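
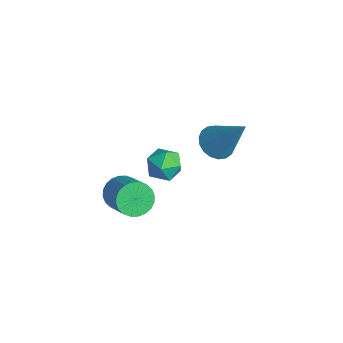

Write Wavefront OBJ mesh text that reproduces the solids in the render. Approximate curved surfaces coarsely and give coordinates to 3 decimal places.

v 0.431 -0.689 0.674
v 1.181 -0.527 0.647
v 0.659 -1.613 1.473
v 1.409 -1.451 1.446
v 0.922 -0.961 1.782
v 0.781 -0.391 1.288
v 1.059 -1.749 0.832
v 0.918 -1.179 0.338
v 1.569 -1.182 0.745
v 1.484 -0.695 1.332
v 0.356 -1.445 0.788
v 0.271 -0.958 1.375
v 1.101 -2.875 0.44
v 1.511 -2.693 -0.123
v 2.749 -2.763 0.757
v 2.339 -2.945 1.32
v 1.45 -2.441 -0.016
v 2.688 -2.511 0.863
v 1.335 -2.255 0.16
v 2.573 -2.324 1.039
v 1.185 -2.163 0.379
v 2.423 -2.232 1.258
v 1.022 -2.179 0.607
v 2.26 -2.249 1.486
v 0.871 -2.302 0.81
v 2.109 -2.372 1.689
v 0.755 -2.512 0.956
v 1.993 -2.581 1.836
v 0.692 -2.777 1.024
v 1.93 -2.846 1.904
v 0.691 -3.057 1.003
v 1.929 -3.127 1.883
v 0.752 -3.309 0.897
v 1.99 -3.379 1.776
v 0.867 -3.496 0.721
v 2.105 -3.565 1.6
v 1.017 -3.588 0.502
v 2.255 -3.657 1.381
v 1.18 -3.571 0.274
v 2.418 -3.641 1.153
v 1.331 -3.448 0.071
v 2.569 -3.518 0.95
v 1.447 -3.239 -0.076
v 2.685 -3.308 0.804
v 1.51 -2.974 -0.144
v 2.748 -3.043 0.736
v -0.107 1.685 0.044
v 0.408 2.049 -0.397
v 1.007 2.255 1.816
v 0.178 2.294 -0.331
v -0.109 2.418 -0.191
v -0.396 2.397 -0.004
v -0.625 2.234 0.192
v -0.752 1.963 0.359
v -0.751 1.637 0.464
v -0.622 1.32 0.485
v -0.391 1.075 0.419
v -0.105 0.951 0.278
v 0.182 0.972 0.091
v 0.411 1.135 -0.105
v 0.538 1.406 -0.272
v 0.537 1.732 -0.376
f 1 12 6
f 1 6 2
f 1 2 8
f 1 8 11
f 1 11 12
f 2 6 10
f 6 12 5
f 12 11 3
f 11 8 7
f 8 2 9
f 4 10 5
f 4 5 3
f 4 3 7
f 4 7 9
f 4 9 10
f 5 10 6
f 3 5 12
f 7 3 11
f 9 7 8
f 10 9 2
f 14 13 17
f 14 17 15
f 15 17 18
f 15 18 16
f 17 13 19
f 17 19 18
f 18 19 20
f 18 20 16
f 19 13 21
f 19 21 20
f 20 21 22
f 20 22 16
f 21 13 23
f 21 23 22
f 22 23 24
f 22 24 16
f 23 13 25
f 23 25 24
f 24 25 26
f 24 26 16
f 25 13 27
f 25 27 26
f 26 27 28
f 26 28 16
f 27 13 29
f 27 29 28
f 28 29 30
f 28 30 16
f 29 13 31
f 29 31 30
f 30 31 32
f 30 32 16
f 31 13 33
f 31 33 32
f 32 33 34
f 32 34 16
f 33 13 35
f 33 35 34
f 34 35 36
f 34 36 16
f 35 13 37
f 35 37 36
f 36 37 38
f 36 38 16
f 37 13 39
f 37 39 38
f 38 39 40
f 38 40 16
f 39 13 41
f 39 41 40
f 40 41 42
f 40 42 16
f 41 13 43
f 41 43 42
f 42 43 44
f 42 44 16
f 43 13 45
f 43 45 44
f 44 45 46
f 44 46 16
f 45 13 14
f 45 14 46
f 46 14 15
f 46 15 16
f 48 47 50
f 48 50 49
f 50 47 51
f 50 51 49
f 51 47 52
f 51 52 49
f 52 47 53
f 52 53 49
f 53 47 54
f 53 54 49
f 54 47 55
f 54 55 49
f 55 47 56
f 55 56 49
f 56 47 57
f 56 57 49
f 57 47 58
f 57 58 49
f 58 47 59
f 58 59 49
f 59 47 60
f 59 60 49
f 60 47 61
f 60 61 49
f 61 47 62
f 61 62 49
f 62 47 48
f 62 48 49



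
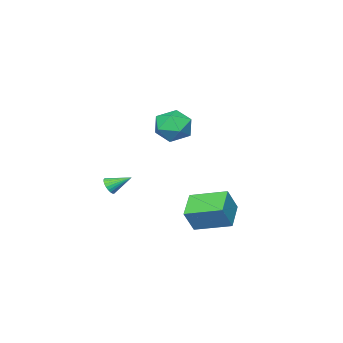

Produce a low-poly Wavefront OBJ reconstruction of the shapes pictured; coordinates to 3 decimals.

v 1.574 -0.478 2.285
v 2.149 -0.767 3.233
v -0.029 -0.713 3.187
v 0.546 -1.002 4.135
v 0.581 0.077 3.75
v 1.572 0.222 3.193
v 0.548 -1.702 3.227
v 1.539 -1.557 2.67
v 1.515 -1.524 3.815
v 1.536 -0.424 4.139
v 0.584 -1.056 2.281
v 0.605 0.044 2.605
v 1.949 1.962 -1.775
v 2.656 1.932 -0.498
v 1.084 3.746 -1.254
v 1.791 3.715 0.024
v 3.229 2.785 -2.464
v 3.936 2.754 -1.186
v 2.364 4.568 -1.942
v 3.071 4.538 -0.665
v 2.968 -3.51 -1.277
v 3.456 -3.252 -1.134
v 2.272 -2.57 -0.603
v 3.407 -3.15 -1.325
v 3.292 -3.103 -1.51
v 3.128 -3.118 -1.659
v 2.939 -3.193 -1.75
v 2.754 -3.316 -1.768
v 2.603 -3.468 -1.712
v 2.506 -3.627 -1.59
v 2.48 -3.768 -1.42
v 2.529 -3.87 -1.228
v 2.644 -3.917 -1.044
v 2.808 -3.902 -0.895
v 2.997 -3.827 -0.804
v 3.181 -3.704 -0.785
v 3.333 -3.552 -0.841
v 3.43 -3.393 -0.964
f 1 12 6
f 1 6 2
f 1 2 8
f 1 8 11
f 1 11 12
f 2 6 10
f 6 12 5
f 12 11 3
f 11 8 7
f 8 2 9
f 4 10 5
f 4 5 3
f 4 3 7
f 4 7 9
f 4 9 10
f 5 10 6
f 3 5 12
f 7 3 11
f 9 7 8
f 10 9 2
f 14 16 13
f 17 14 13
f 13 16 15
f 15 17 13
f 14 20 16
f 18 14 17
f 18 20 14
f 16 20 15
f 19 17 15
f 15 20 19
f 19 18 17
f 20 18 19
f 22 21 24
f 22 24 23
f 24 21 25
f 24 25 23
f 25 21 26
f 25 26 23
f 26 21 27
f 26 27 23
f 27 21 28
f 27 28 23
f 28 21 29
f 28 29 23
f 29 21 30
f 29 30 23
f 30 21 31
f 30 31 23
f 31 21 32
f 31 32 23
f 32 21 33
f 32 33 23
f 33 21 34
f 33 34 23
f 34 21 35
f 34 35 23
f 35 21 36
f 35 36 23
f 36 21 37
f 36 37 23
f 37 21 38
f 37 38 23
f 38 21 22
f 38 22 23



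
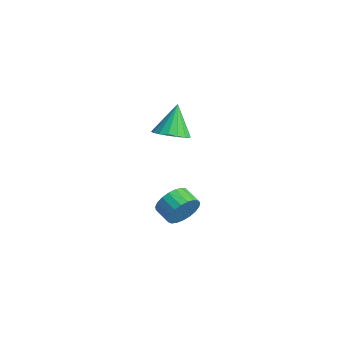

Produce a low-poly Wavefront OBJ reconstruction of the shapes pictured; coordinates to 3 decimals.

v 0.509 -1.333 2.885
v 1.473 -1.466 3.306
v -0.149 -0.567 4.635
v 1.49 -1 3.108
v 1.282 -0.609 2.859
v 0.898 -0.385 2.616
v 0.424 -0.378 2.435
v -0.031 -0.59 2.357
v -0.361 -0.972 2.4
v -0.493 -1.437 2.554
v -0.395 -1.878 2.785
v -0.09 -2.195 3.038
v 0.352 -2.314 3.256
v 0.83 -2.209 3.39
v 1.235 -1.903 3.408
v 0.898 -0.763 -3.272
v 1.277 -1.157 -2.341
v 0.201 -1.331 -1.976
v -0.178 -0.937 -2.908
v 1.238 -0.72 -2.248
v 0.161 -0.893 -1.883
v 1.14 -0.29 -2.332
v 0.064 -0.463 -1.968
v 1.001 0.059 -2.579
v -0.076 -0.115 -2.215
v 0.843 0.265 -2.946
v -0.234 0.091 -2.581
v 0.695 0.293 -3.369
v -0.381 0.12 -3.004
v 0.583 0.139 -3.775
v -0.494 -0.035 -3.411
v 0.524 -0.171 -4.095
v -0.552 -0.345 -3.73
v 0.531 -0.584 -4.272
v -0.546 -0.758 -3.907
v 0.601 -1.028 -4.276
v -0.476 -1.201 -3.912
v 0.723 -1.425 -4.107
v -0.354 -1.599 -3.743
v 0.874 -1.709 -3.794
v -0.202 -1.882 -3.429
v 1.03 -1.829 -3.39
v -0.046 -2.002 -3.025
v 1.164 -1.764 -2.966
v 0.087 -1.938 -2.601
v 1.251 -1.527 -2.595
v 0.174 -1.7 -2.23
f 2 1 4
f 2 4 3
f 4 1 5
f 4 5 3
f 5 1 6
f 5 6 3
f 6 1 7
f 6 7 3
f 7 1 8
f 7 8 3
f 8 1 9
f 8 9 3
f 9 1 10
f 9 10 3
f 10 1 11
f 10 11 3
f 11 1 12
f 11 12 3
f 12 1 13
f 12 13 3
f 13 1 14
f 13 14 3
f 14 1 15
f 14 15 3
f 15 1 2
f 15 2 3
f 17 16 20
f 17 20 18
f 18 20 21
f 18 21 19
f 20 16 22
f 20 22 21
f 21 22 23
f 21 23 19
f 22 16 24
f 22 24 23
f 23 24 25
f 23 25 19
f 24 16 26
f 24 26 25
f 25 26 27
f 25 27 19
f 26 16 28
f 26 28 27
f 27 28 29
f 27 29 19
f 28 16 30
f 28 30 29
f 29 30 31
f 29 31 19
f 30 16 32
f 30 32 31
f 31 32 33
f 31 33 19
f 32 16 34
f 32 34 33
f 33 34 35
f 33 35 19
f 34 16 36
f 34 36 35
f 35 36 37
f 35 37 19
f 36 16 38
f 36 38 37
f 37 38 39
f 37 39 19
f 38 16 40
f 38 40 39
f 39 40 41
f 39 41 19
f 40 16 42
f 40 42 41
f 41 42 43
f 41 43 19
f 42 16 44
f 42 44 43
f 43 44 45
f 43 45 19
f 44 16 46
f 44 46 45
f 45 46 47
f 45 47 19
f 46 16 17
f 46 17 47
f 47 17 18
f 47 18 19



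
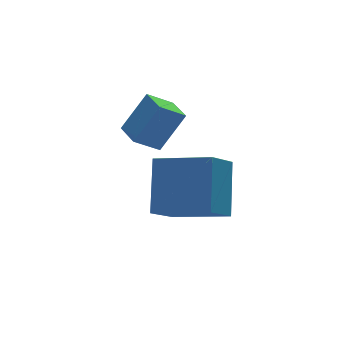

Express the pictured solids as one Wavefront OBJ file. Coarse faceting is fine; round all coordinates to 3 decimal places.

v -3.858 -0.128 -1.779
v -4.731 -0.536 -0.907
v -3.178 1.025 -0.56
v -4.051 0.617 0.312
v -2.689 -1.417 -1.212
v -3.562 -1.825 -0.34
v -2.009 -0.264 0.007
v -2.882 -0.672 0.879
v -4.025 1.865 0.122
v -3.148 1.936 1.263
v -3.953 2.796 0.01
v -3.077 2.866 1.15
v -3.243 1.734 -0.47
v -2.367 1.804 0.67
v -3.172 2.664 -0.583
v -2.295 2.735 0.558
f 2 4 1
f 5 2 1
f 1 4 3
f 3 5 1
f 2 8 4
f 6 2 5
f 6 8 2
f 4 8 3
f 7 5 3
f 3 8 7
f 7 6 5
f 8 6 7
f 10 12 9
f 13 10 9
f 9 12 11
f 11 13 9
f 10 16 12
f 14 10 13
f 14 16 10
f 12 16 11
f 15 13 11
f 11 16 15
f 15 14 13
f 16 14 15



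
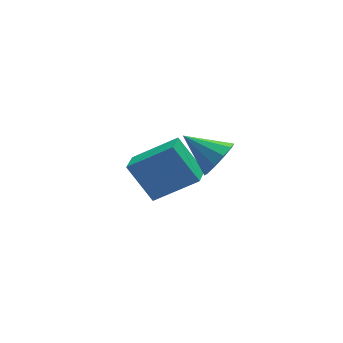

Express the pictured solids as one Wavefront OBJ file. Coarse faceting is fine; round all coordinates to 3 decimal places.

v -2.468 2.585 -4.256
v -1.812 2.691 -3.894
v -2.648 1.549 -3.626
v -1.992 1.655 -3.264
v -2.577 2.116 -3.129
v -2.466 2.756 -3.518
v -1.994 1.484 -4.002
v -1.883 2.124 -4.391
v -1.519 2.01 -3.736
v -1.879 2.401 -3.197
v -2.581 1.839 -4.323
v -2.941 2.23 -3.784
v -1.463 -2.846 1.115
v -0.814 -2.635 1.654
v -2.477 -1.794 1.925
v -0.798 -2.298 1.235
v -1.037 -2.17 0.771
v -1.439 -2.3 0.438
v -1.85 -2.639 0.363
v -2.113 -3.057 0.576
v -2.128 -3.394 0.995
v -1.89 -3.522 1.459
v -1.488 -3.391 1.792
v -1.077 -3.053 1.867
v -2.971 0.18 -3.604
v -1.291 -0.415 -2.384
v -3.699 1.15 -2.129
v -2.02 0.555 -0.908
v -2.44 1.045 -3.912
v -0.761 0.45 -2.691
v -3.169 2.015 -2.436
v -1.489 1.42 -1.216
f 1 12 6
f 1 6 2
f 1 2 8
f 1 8 11
f 1 11 12
f 2 6 10
f 6 12 5
f 12 11 3
f 11 8 7
f 8 2 9
f 4 10 5
f 4 5 3
f 4 3 7
f 4 7 9
f 4 9 10
f 5 10 6
f 3 5 12
f 7 3 11
f 9 7 8
f 10 9 2
f 14 13 16
f 14 16 15
f 16 13 17
f 16 17 15
f 17 13 18
f 17 18 15
f 18 13 19
f 18 19 15
f 19 13 20
f 19 20 15
f 20 13 21
f 20 21 15
f 21 13 22
f 21 22 15
f 22 13 23
f 22 23 15
f 23 13 24
f 23 24 15
f 24 13 14
f 24 14 15
f 26 28 25
f 29 26 25
f 25 28 27
f 27 29 25
f 26 32 28
f 30 26 29
f 30 32 26
f 28 32 27
f 31 29 27
f 27 32 31
f 31 30 29
f 32 30 31



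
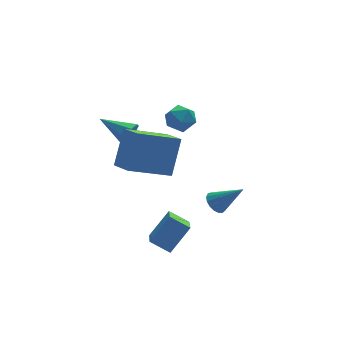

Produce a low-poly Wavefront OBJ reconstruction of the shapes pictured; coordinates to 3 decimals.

v -3.344 -2.838 0.642
v -2.652 -2.016 2.388
v -3.603 -1.483 0.106
v -2.911 -0.661 1.852
v -1.309 -2.779 -0.192
v -0.617 -1.957 1.554
v -1.568 -1.424 -0.728
v -0.876 -0.602 1.018
v 0.333 1.631 1.317
v 1.015 1.325 0.932
v -0.455 0.795 0.588
v 0.227 0.489 0.203
v 0.095 0.325 1.017
v 0.582 0.842 1.468
v -0.022 1.278 0.052
v 0.465 1.795 0.503
v 0.795 1.106 0.15
v 0.868 0.517 0.746
v -0.308 1.603 0.774
v -0.235 1.014 1.37
v -1.863 2.085 -0.62
v -1.499 2.137 -0.001
v -3.017 3.235 -0.04
v -1.327 2.5 -0.378
v -1.469 2.62 -0.897
v -1.841 2.426 -1.254
v -2.227 2.032 -1.239
v -2.399 1.669 -0.862
v -2.257 1.55 -0.343
v -1.884 1.744 0.014
v -1.883 -4.438 -4.081
v -2.68 -3.904 -3.542
v -1.422 -2.795 -5.025
v -2.22 -2.262 -4.487
v -0.84 -4.058 -2.913
v -1.638 -3.525 -2.375
v -0.38 -2.416 -3.858
v -1.177 -1.882 -3.319
v 1.608 -0.278 -4.548
v 1.992 0.244 -4.603
v 2.712 -0.962 -3.332
v 1.792 0.322 -4.378
v 1.55 0.263 -4.192
v 1.321 0.08 -4.087
v 1.158 -0.185 -4.088
v 1.098 -0.471 -4.194
v 1.155 -0.713 -4.382
v 1.315 -0.855 -4.607
v 1.543 -0.865 -4.819
v 1.785 -0.74 -4.969
v 1.987 -0.509 -5.023
v 2.102 -0.226 -4.967
v 2.104 0.046 -4.816
f 2 4 1
f 5 2 1
f 1 4 3
f 3 5 1
f 2 8 4
f 6 2 5
f 6 8 2
f 4 8 3
f 7 5 3
f 3 8 7
f 7 6 5
f 8 6 7
f 9 20 14
f 9 14 10
f 9 10 16
f 9 16 19
f 9 19 20
f 10 14 18
f 14 20 13
f 20 19 11
f 19 16 15
f 16 10 17
f 12 18 13
f 12 13 11
f 12 11 15
f 12 15 17
f 12 17 18
f 13 18 14
f 11 13 20
f 15 11 19
f 17 15 16
f 18 17 10
f 22 21 24
f 22 24 23
f 24 21 25
f 24 25 23
f 25 21 26
f 25 26 23
f 26 21 27
f 26 27 23
f 27 21 28
f 27 28 23
f 28 21 29
f 28 29 23
f 29 21 30
f 29 30 23
f 30 21 22
f 30 22 23
f 32 34 31
f 35 32 31
f 31 34 33
f 33 35 31
f 32 38 34
f 36 32 35
f 36 38 32
f 34 38 33
f 37 35 33
f 33 38 37
f 37 36 35
f 38 36 37
f 40 39 42
f 40 42 41
f 42 39 43
f 42 43 41
f 43 39 44
f 43 44 41
f 44 39 45
f 44 45 41
f 45 39 46
f 45 46 41
f 46 39 47
f 46 47 41
f 47 39 48
f 47 48 41
f 48 39 49
f 48 49 41
f 49 39 50
f 49 50 41
f 50 39 51
f 50 51 41
f 51 39 52
f 51 52 41
f 52 39 53
f 52 53 41
f 53 39 40
f 53 40 41



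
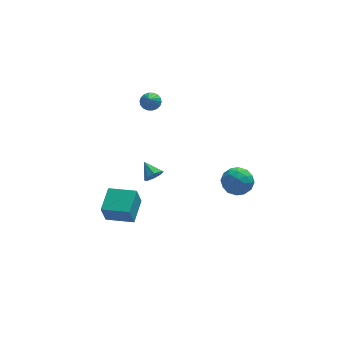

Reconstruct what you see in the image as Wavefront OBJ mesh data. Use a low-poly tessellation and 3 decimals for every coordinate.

v 2.287 1.512 -3.229
v 2.948 2.021 -2.718
v 3.432 0.559 -3.762
v 4.093 1.068 -3.251
v 3.433 0.516 -2.785
v 2.726 1.105 -2.456
v 3.654 1.475 -4.024
v 2.947 2.064 -3.695
v 3.793 1.998 -3.209
v 3.656 1.405 -2.444
v 2.724 1.175 -4.036
v 2.587 0.582 -3.271
v 2.517 1.85 -2.927
v 3.863 0.73 -3.553
v 3.476 0.406 -3.279
v 3.864 0.705 -2.979
v 2.386 1.312 -2.773
v 2.775 1.611 -2.472
v 3.06 0.727 -2.512
v 3.605 0.969 -4.008
v 3.994 1.268 -3.707
v 2.516 1.875 -3.501
v 2.904 2.174 -3.201
v 3.32 1.853 -3.968
v 3.402 2.135 -2.915
v 4.075 1.575 -3.228
v 3.817 1.815 -3.683
v 3.401 2.161 -3.489
v 3.322 1.787 -2.465
v 3.995 1.227 -2.778
v 3.607 0.903 -2.504
v 3.191 1.249 -2.311
v 3.818 1.774 -2.754
v 2.385 1.353 -3.702
v 3.058 0.793 -4.015
v 3.189 1.331 -4.169
v 2.773 1.677 -3.976
v 2.305 1.005 -3.252
v 2.978 0.445 -3.565
v 2.979 0.419 -2.991
v 2.563 0.765 -2.797
v 2.562 0.806 -3.726
v -2.161 -3.862 2.607
v -1.818 -3.963 3.038
v -2.559 -3.058 3.113
v -1.645 -3.697 2.75
v -1.775 -3.527 2.378
v -2.131 -3.554 2.141
v -2.504 -3.761 2.176
v -2.677 -4.028 2.465
v -2.547 -4.197 2.836
v -2.191 -4.17 3.074
v -4.597 -3.108 -1.346
v -4.867 -3.386 -0.211
v -4.03 -1.765 -0.883
v -4.3 -2.043 0.253
v -3.2 -3.757 -1.173
v -3.47 -4.035 -0.037
v -2.633 -2.414 -0.709
v -2.903 -2.692 0.426
v -1.169 4.193 1.797
v -0.884 3.77 1.482
v -1.351 3.427 2.663
v -0.687 3.882 1.623
v -0.585 4.056 1.798
v -0.599 4.257 1.973
v -0.726 4.445 2.113
v -0.941 4.584 2.191
v -1.201 4.645 2.191
v -1.455 4.617 2.112
v -1.652 4.504 1.972
v -1.754 4.33 1.796
v -1.739 4.129 1.621
v -1.613 3.941 1.481
v -1.398 3.802 1.403
v -1.138 3.741 1.404
f 1 38 17
f 38 12 41
f 17 41 6
f 38 41 17
f 1 17 13
f 17 6 18
f 13 18 2
f 17 18 13
f 1 13 22
f 13 2 23
f 22 23 8
f 13 23 22
f 1 22 34
f 22 8 37
f 34 37 11
f 22 37 34
f 1 34 38
f 34 11 42
f 38 42 12
f 34 42 38
f 2 18 29
f 18 6 32
f 29 32 10
f 18 32 29
f 6 41 19
f 41 12 40
f 19 40 5
f 41 40 19
f 12 42 39
f 42 11 35
f 39 35 3
f 42 35 39
f 11 37 36
f 37 8 24
f 36 24 7
f 37 24 36
f 8 23 28
f 23 2 25
f 28 25 9
f 23 25 28
f 4 30 16
f 30 10 31
f 16 31 5
f 30 31 16
f 4 16 14
f 16 5 15
f 14 15 3
f 16 15 14
f 4 14 21
f 14 3 20
f 21 20 7
f 14 20 21
f 4 21 26
f 21 7 27
f 26 27 9
f 21 27 26
f 4 26 30
f 26 9 33
f 30 33 10
f 26 33 30
f 5 31 19
f 31 10 32
f 19 32 6
f 31 32 19
f 3 15 39
f 15 5 40
f 39 40 12
f 15 40 39
f 7 20 36
f 20 3 35
f 36 35 11
f 20 35 36
f 9 27 28
f 27 7 24
f 28 24 8
f 27 24 28
f 10 33 29
f 33 9 25
f 29 25 2
f 33 25 29
f 44 43 46
f 44 46 45
f 46 43 47
f 46 47 45
f 47 43 48
f 47 48 45
f 48 43 49
f 48 49 45
f 49 43 50
f 49 50 45
f 50 43 51
f 50 51 45
f 51 43 52
f 51 52 45
f 52 43 44
f 52 44 45
f 54 56 53
f 57 54 53
f 53 56 55
f 55 57 53
f 54 60 56
f 58 54 57
f 58 60 54
f 56 60 55
f 59 57 55
f 55 60 59
f 59 58 57
f 60 58 59
f 62 61 64
f 62 64 63
f 64 61 65
f 64 65 63
f 65 61 66
f 65 66 63
f 66 61 67
f 66 67 63
f 67 61 68
f 67 68 63
f 68 61 69
f 68 69 63
f 69 61 70
f 69 70 63
f 70 61 71
f 70 71 63
f 71 61 72
f 71 72 63
f 72 61 73
f 72 73 63
f 73 61 74
f 73 74 63
f 74 61 75
f 74 75 63
f 75 61 76
f 75 76 63
f 76 61 62
f 76 62 63



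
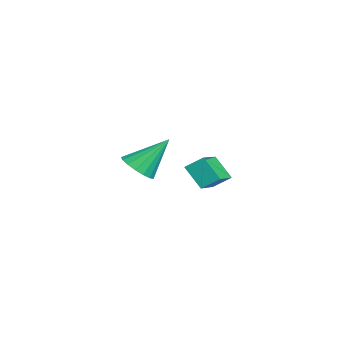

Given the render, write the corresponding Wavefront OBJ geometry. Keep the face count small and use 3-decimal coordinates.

v -1.908 -0.894 -3.809
v -1.524 -0.264 -4.325
v -2.052 0.454 -2.271
v -1.945 -0.219 -4.404
v -2.358 -0.328 -4.346
v -2.667 -0.568 -4.166
v -2.803 -0.881 -3.904
v -2.734 -1.198 -3.62
v -2.475 -1.445 -3.38
v -2.087 -1.565 -3.238
v -1.657 -1.532 -3.226
v -1.286 -1.353 -3.349
v -1.056 -1.068 -3.577
v -1.022 -0.743 -3.858
v -1.191 -0.453 -4.128
v 3.28 0.506 -1.724
v 3.38 1.236 -1.206
v 1.623 1.185 -2.36
v 1.724 1.915 -1.843
v 3.876 1.085 -2.657
v 3.977 1.815 -2.14
v 2.22 1.764 -3.294
v 2.32 2.494 -2.776
f 2 1 4
f 2 4 3
f 4 1 5
f 4 5 3
f 5 1 6
f 5 6 3
f 6 1 7
f 6 7 3
f 7 1 8
f 7 8 3
f 8 1 9
f 8 9 3
f 9 1 10
f 9 10 3
f 10 1 11
f 10 11 3
f 11 1 12
f 11 12 3
f 12 1 13
f 12 13 3
f 13 1 14
f 13 14 3
f 14 1 15
f 14 15 3
f 15 1 2
f 15 2 3
f 17 19 16
f 20 17 16
f 16 19 18
f 18 20 16
f 17 23 19
f 21 17 20
f 21 23 17
f 19 23 18
f 22 20 18
f 18 23 22
f 22 21 20
f 23 21 22



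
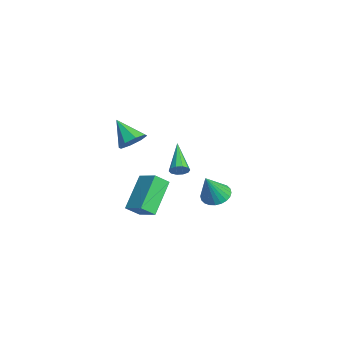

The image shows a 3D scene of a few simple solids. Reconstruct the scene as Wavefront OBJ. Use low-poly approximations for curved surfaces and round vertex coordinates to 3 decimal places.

v -0.311 1.774 -4.13
v 0.231 1.333 -4.499
v 0.211 1.126 -2.59
v 0.39 1.591 -4.444
v 0.443 1.877 -4.342
v 0.38 2.148 -4.207
v 0.213 2.361 -4.061
v -0.035 2.485 -3.925
v -0.324 2.5 -3.82
v -0.612 2.405 -3.763
v -0.853 2.214 -3.761
v -1.013 1.956 -3.815
v -1.065 1.67 -3.918
v -1.003 1.399 -4.052
v -0.835 1.186 -4.199
v -0.588 1.062 -4.335
v -0.298 1.047 -4.44
v -0.011 1.142 -4.497
v 1.936 -2.714 1.384
v 2.476 -2.682 1.932
v 0.964 -3.306 2.376
v 2.151 -2.191 1.906
v 1.7 -2.007 1.574
v 1.387 -2.237 1.131
v 1.396 -2.747 0.836
v 1.721 -3.238 0.861
v 2.172 -3.422 1.193
v 2.485 -3.192 1.636
v 2.82 -1.926 -0.93
v 2.924 -2.608 -0.351
v 3.733 -1.376 -0.446
v 3.837 -2.058 0.133
v 4.063 -2.842 -2.233
v 4.167 -3.524 -1.654
v 4.976 -2.292 -1.749
v 5.08 -2.974 -1.17
v -1.179 0.146 -2.734
v -0.956 0.518 -2.447
v -2.841 0.394 -1.766
v -1.086 0.657 -2.706
v -1.251 0.6 -2.976
v -1.389 0.371 -3.153
v -1.446 0.055 -3.171
v -1.402 -0.226 -3.021
v -1.271 -0.365 -2.762
v -1.106 -0.309 -2.493
v -0.968 -0.079 -2.315
v -0.911 0.237 -2.298
f 2 1 4
f 2 4 3
f 4 1 5
f 4 5 3
f 5 1 6
f 5 6 3
f 6 1 7
f 6 7 3
f 7 1 8
f 7 8 3
f 8 1 9
f 8 9 3
f 9 1 10
f 9 10 3
f 10 1 11
f 10 11 3
f 11 1 12
f 11 12 3
f 12 1 13
f 12 13 3
f 13 1 14
f 13 14 3
f 14 1 15
f 14 15 3
f 15 1 16
f 15 16 3
f 16 1 17
f 16 17 3
f 17 1 18
f 17 18 3
f 18 1 2
f 18 2 3
f 20 19 22
f 20 22 21
f 22 19 23
f 22 23 21
f 23 19 24
f 23 24 21
f 24 19 25
f 24 25 21
f 25 19 26
f 25 26 21
f 26 19 27
f 26 27 21
f 27 19 28
f 27 28 21
f 28 19 20
f 28 20 21
f 30 32 29
f 33 30 29
f 29 32 31
f 31 33 29
f 30 36 32
f 34 30 33
f 34 36 30
f 32 36 31
f 35 33 31
f 31 36 35
f 35 34 33
f 36 34 35
f 38 37 40
f 38 40 39
f 40 37 41
f 40 41 39
f 41 37 42
f 41 42 39
f 42 37 43
f 42 43 39
f 43 37 44
f 43 44 39
f 44 37 45
f 44 45 39
f 45 37 46
f 45 46 39
f 46 37 47
f 46 47 39
f 47 37 48
f 47 48 39
f 48 37 38
f 48 38 39



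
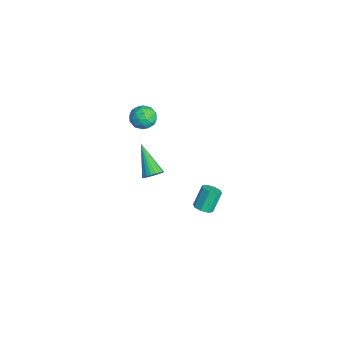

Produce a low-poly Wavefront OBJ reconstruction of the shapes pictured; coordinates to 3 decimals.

v -2.238 -0.806 1.664
v -1.596 -0.503 1.751
v -1.764 -1.617 0.989
v -1.122 -1.314 1.076
v -1.44 -1.642 1.626
v -1.733 -1.141 2.043
v -1.627 -0.979 0.697
v -1.92 -0.478 1.114
v -1.219 -0.61 1.153
v -1.103 -1.02 1.728
v -2.257 -1.1 1.012
v -2.141 -1.51 1.587
v -1.959 -0.583 1.767
v -1.401 -1.537 0.973
v -1.588 -1.73 1.297
v -1.211 -1.552 1.348
v -2.039 -0.958 1.938
v -1.662 -0.78 1.989
v -1.57 -1.45 1.916
v -1.698 -1.34 0.751
v -1.321 -1.162 0.802
v -2.149 -0.568 1.392
v -1.772 -0.39 1.443
v -1.79 -0.67 0.824
v -1.36 -0.468 1.466
v -1.081 -0.945 1.07
v -1.378 -0.748 0.847
v -1.55 -0.453 1.092
v -1.292 -0.709 1.804
v -1.013 -1.186 1.407
v -1.2 -1.379 1.731
v -1.372 -1.084 1.976
v -1.07 -0.772 1.453
v -2.347 -0.934 1.333
v -2.068 -1.411 0.936
v -1.988 -1.036 0.764
v -2.16 -0.741 1.009
v -2.279 -1.175 1.67
v -2 -1.652 1.274
v -1.81 -1.667 1.648
v -1.982 -1.372 1.893
v -2.29 -1.348 1.287
v 3.981 -1.903 2.701
v 4.246 -1.683 3.091
v 2.619 -2.137 3.759
v 4.154 -1.522 3.009
v 4.037 -1.418 2.88
v 3.91 -1.388 2.724
v 3.795 -1.437 2.565
v 3.707 -1.557 2.426
v 3.662 -1.729 2.329
v 3.665 -1.928 2.289
v 3.716 -2.123 2.311
v 3.807 -2.285 2.393
v 3.925 -2.388 2.522
v 4.051 -2.418 2.678
v 4.167 -2.369 2.837
v 4.254 -2.25 2.976
v 4.3 -2.077 3.073
v 4.297 -1.879 3.113
v 0.987 1.23 -3.858
v 1.478 1.357 -3.745
v 1.105 1.896 -2.728
v 0.613 1.77 -2.842
v 1.295 1.636 -3.961
v 0.921 2.176 -2.944
v 0.931 1.678 -4.117
v 0.557 2.218 -3.1
v 0.6 1.457 -4.121
v 0.226 1.997 -3.105
v 0.495 1.104 -3.972
v 0.122 1.643 -2.955
v 0.679 0.824 -3.756
v 0.305 1.364 -2.739
v 1.043 0.782 -3.6
v 0.669 1.322 -2.583
v 1.374 1.003 -3.595
v 1 1.543 -2.579
f 1 38 17
f 38 12 41
f 17 41 6
f 38 41 17
f 1 17 13
f 17 6 18
f 13 18 2
f 17 18 13
f 1 13 22
f 13 2 23
f 22 23 8
f 13 23 22
f 1 22 34
f 22 8 37
f 34 37 11
f 22 37 34
f 1 34 38
f 34 11 42
f 38 42 12
f 34 42 38
f 2 18 29
f 18 6 32
f 29 32 10
f 18 32 29
f 6 41 19
f 41 12 40
f 19 40 5
f 41 40 19
f 12 42 39
f 42 11 35
f 39 35 3
f 42 35 39
f 11 37 36
f 37 8 24
f 36 24 7
f 37 24 36
f 8 23 28
f 23 2 25
f 28 25 9
f 23 25 28
f 4 30 16
f 30 10 31
f 16 31 5
f 30 31 16
f 4 16 14
f 16 5 15
f 14 15 3
f 16 15 14
f 4 14 21
f 14 3 20
f 21 20 7
f 14 20 21
f 4 21 26
f 21 7 27
f 26 27 9
f 21 27 26
f 4 26 30
f 26 9 33
f 30 33 10
f 26 33 30
f 5 31 19
f 31 10 32
f 19 32 6
f 31 32 19
f 3 15 39
f 15 5 40
f 39 40 12
f 15 40 39
f 7 20 36
f 20 3 35
f 36 35 11
f 20 35 36
f 9 27 28
f 27 7 24
f 28 24 8
f 27 24 28
f 10 33 29
f 33 9 25
f 29 25 2
f 33 25 29
f 44 43 46
f 44 46 45
f 46 43 47
f 46 47 45
f 47 43 48
f 47 48 45
f 48 43 49
f 48 49 45
f 49 43 50
f 49 50 45
f 50 43 51
f 50 51 45
f 51 43 52
f 51 52 45
f 52 43 53
f 52 53 45
f 53 43 54
f 53 54 45
f 54 43 55
f 54 55 45
f 55 43 56
f 55 56 45
f 56 43 57
f 56 57 45
f 57 43 58
f 57 58 45
f 58 43 59
f 58 59 45
f 59 43 60
f 59 60 45
f 60 43 44
f 60 44 45
f 62 61 65
f 62 65 63
f 63 65 66
f 63 66 64
f 65 61 67
f 65 67 66
f 66 67 68
f 66 68 64
f 67 61 69
f 67 69 68
f 68 69 70
f 68 70 64
f 69 61 71
f 69 71 70
f 70 71 72
f 70 72 64
f 71 61 73
f 71 73 72
f 72 73 74
f 72 74 64
f 73 61 75
f 73 75 74
f 74 75 76
f 74 76 64
f 75 61 77
f 75 77 76
f 76 77 78
f 76 78 64
f 77 61 62
f 77 62 78
f 78 62 63
f 78 63 64



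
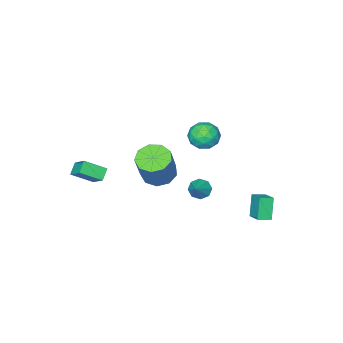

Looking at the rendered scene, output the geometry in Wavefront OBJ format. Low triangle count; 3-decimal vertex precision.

v 3.634 -3.307 0.217
v 3.763 -2.336 0.994
v 2.638 -2.597 -0.505
v 2.768 -1.626 0.272
v 4.212 -2.994 -0.272
v 4.342 -2.023 0.505
v 3.217 -2.284 -0.994
v 3.346 -1.313 -0.217
v -3.884 3.584 -4.043
v -4.411 3.15 -2.764
v -3.553 4.548 -3.579
v -4.08 4.114 -2.3
v -3.16 3.246 -3.86
v -3.687 2.812 -2.581
v -2.829 4.21 -3.396
v -3.356 3.776 -2.117
v 2.626 2.452 2.288
v 3.516 2.428 1.905
v 4.305 2.924 3.709
v 3.414 2.948 4.092
v 3.261 3.037 1.849
v 4.05 3.534 3.652
v 2.709 3.373 1.998
v 3.498 3.87 3.801
v 2.117 3.278 2.283
v 2.906 3.775 4.086
v 1.764 2.796 2.571
v 2.553 3.293 4.374
v 1.813 2.153 2.726
v 2.602 2.649 4.529
v 2.243 1.649 2.677
v 3.032 2.146 4.48
v 2.852 1.521 2.446
v 3.64 2.018 4.249
v 3.354 1.829 2.141
v 4.143 2.326 3.944
v 0.417 3.168 0.231
v 0.889 3.056 -0.201
v 1.263 3.732 1.009
v 0.664 3.494 -0.274
v 0.294 3.74 -0.051
v -0.004 3.652 0.338
v -0.055 3.279 0.664
v 0.17 2.842 0.736
v 0.54 2.595 0.513
v 0.838 2.684 0.125
v -3.975 -0.229 0.108
v -3.172 -0.53 0.577
v -4.248 -1.71 -0.377
v -3.445 -2.011 0.092
v -4.224 -1.712 0.601
v -4.056 -0.796 0.9
v -3.364 -1.444 -0.7
v -3.196 -0.528 -0.401
v -2.794 -1.281 0.077
v -3.326 -1.447 0.881
v -4.094 -0.793 -0.681
v -4.626 -0.959 0.123
v -3.55 -0.249 0.385
v -3.87 -1.991 -0.185
v -4.328 -1.814 0.114
v -3.856 -1.992 0.389
v -4.069 -0.406 0.575
v -3.597 -0.583 0.851
v -4.215 -1.278 0.865
v -3.823 -1.657 -0.651
v -3.351 -1.834 -0.375
v -3.564 -0.248 -0.189
v -3.092 -0.426 0.086
v -3.205 -0.962 -0.665
v -2.856 -0.868 0.367
v -3.016 -1.739 0.082
v -2.969 -1.405 -0.384
v -2.87 -0.867 -0.208
v -3.168 -0.965 0.84
v -3.328 -1.836 0.554
v -3.786 -1.66 0.853
v -3.687 -1.122 1.03
v -2.946 -1.407 0.546
v -4.092 -0.404 -0.354
v -4.252 -1.275 -0.64
v -3.733 -1.118 -0.83
v -3.634 -0.58 -0.653
v -4.404 -0.501 0.118
v -4.564 -1.372 -0.167
v -4.55 -1.373 0.408
v -4.451 -0.835 0.584
v -4.474 -0.833 -0.346
f 2 4 1
f 5 2 1
f 1 4 3
f 3 5 1
f 2 8 4
f 6 2 5
f 6 8 2
f 4 8 3
f 7 5 3
f 3 8 7
f 7 6 5
f 8 6 7
f 10 12 9
f 13 10 9
f 9 12 11
f 11 13 9
f 10 16 12
f 14 10 13
f 14 16 10
f 12 16 11
f 15 13 11
f 11 16 15
f 15 14 13
f 16 14 15
f 18 17 21
f 18 21 19
f 19 21 22
f 19 22 20
f 21 17 23
f 21 23 22
f 22 23 24
f 22 24 20
f 23 17 25
f 23 25 24
f 24 25 26
f 24 26 20
f 25 17 27
f 25 27 26
f 26 27 28
f 26 28 20
f 27 17 29
f 27 29 28
f 28 29 30
f 28 30 20
f 29 17 31
f 29 31 30
f 30 31 32
f 30 32 20
f 31 17 33
f 31 33 32
f 32 33 34
f 32 34 20
f 33 17 35
f 33 35 34
f 34 35 36
f 34 36 20
f 35 17 18
f 35 18 36
f 36 18 19
f 36 19 20
f 38 37 40
f 38 40 39
f 40 37 41
f 40 41 39
f 41 37 42
f 41 42 39
f 42 37 43
f 42 43 39
f 43 37 44
f 43 44 39
f 44 37 45
f 44 45 39
f 45 37 46
f 45 46 39
f 46 37 38
f 46 38 39
f 47 84 63
f 84 58 87
f 63 87 52
f 84 87 63
f 47 63 59
f 63 52 64
f 59 64 48
f 63 64 59
f 47 59 68
f 59 48 69
f 68 69 54
f 59 69 68
f 47 68 80
f 68 54 83
f 80 83 57
f 68 83 80
f 47 80 84
f 80 57 88
f 84 88 58
f 80 88 84
f 48 64 75
f 64 52 78
f 75 78 56
f 64 78 75
f 52 87 65
f 87 58 86
f 65 86 51
f 87 86 65
f 58 88 85
f 88 57 81
f 85 81 49
f 88 81 85
f 57 83 82
f 83 54 70
f 82 70 53
f 83 70 82
f 54 69 74
f 69 48 71
f 74 71 55
f 69 71 74
f 50 76 62
f 76 56 77
f 62 77 51
f 76 77 62
f 50 62 60
f 62 51 61
f 60 61 49
f 62 61 60
f 50 60 67
f 60 49 66
f 67 66 53
f 60 66 67
f 50 67 72
f 67 53 73
f 72 73 55
f 67 73 72
f 50 72 76
f 72 55 79
f 76 79 56
f 72 79 76
f 51 77 65
f 77 56 78
f 65 78 52
f 77 78 65
f 49 61 85
f 61 51 86
f 85 86 58
f 61 86 85
f 53 66 82
f 66 49 81
f 82 81 57
f 66 81 82
f 55 73 74
f 73 53 70
f 74 70 54
f 73 70 74
f 56 79 75
f 79 55 71
f 75 71 48
f 79 71 75



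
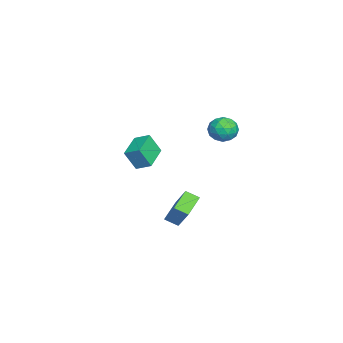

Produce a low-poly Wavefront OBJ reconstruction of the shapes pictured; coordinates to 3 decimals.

v -2.651 2.697 0.786
v -2.089 2.045 0.814
v -3.571 1.935 1.506
v -3.009 1.283 1.534
v -2.854 2.005 1.98
v -2.286 2.476 1.534
v -3.374 1.504 0.786
v -2.806 1.975 0.34
v -2.535 1.307 0.814
v -2.214 1.617 1.552
v -3.446 2.363 0.768
v -3.125 2.673 1.506
v -2.289 2.438 0.737
v -3.371 1.542 1.583
v -3.28 1.966 1.845
v -2.949 1.583 1.862
v -2.405 2.691 1.16
v -2.074 2.308 1.177
v -2.524 2.284 1.862
v -3.586 1.672 1.143
v -3.255 1.289 1.16
v -2.711 2.397 0.458
v -2.38 2.014 0.475
v -3.136 1.696 0.458
v -2.221 1.621 0.753
v -2.762 1.173 1.177
v -2.977 1.303 0.737
v -2.643 1.58 0.475
v -2.032 1.803 1.187
v -2.573 1.355 1.61
v -2.482 1.779 1.872
v -2.148 2.056 1.61
v -2.295 1.369 1.187
v -3.087 2.625 0.71
v -3.628 2.177 1.133
v -3.512 1.924 0.71
v -3.178 2.201 0.448
v -2.898 2.807 1.143
v -3.439 2.359 1.567
v -3.017 2.4 1.845
v -2.683 2.677 1.583
v -3.365 2.611 1.133
v -4.734 -2.271 -1.854
v -4.619 -2.883 -0.657
v -4.471 -1.429 -1.449
v -4.356 -2.042 -0.251
v -3.104 -2.618 -2.189
v -2.989 -3.231 -0.991
v -2.841 -1.777 -1.783
v -2.726 -2.389 -0.586
v 2.73 0.236 -2.961
v 2.638 -0.481 -2.596
v 1.644 0.69 -2.342
v 1.552 -0.027 -1.977
v 3.828 0.847 -1.483
v 3.736 0.13 -1.118
v 2.742 1.301 -0.864
v 2.65 0.584 -0.499
f 1 38 17
f 38 12 41
f 17 41 6
f 38 41 17
f 1 17 13
f 17 6 18
f 13 18 2
f 17 18 13
f 1 13 22
f 13 2 23
f 22 23 8
f 13 23 22
f 1 22 34
f 22 8 37
f 34 37 11
f 22 37 34
f 1 34 38
f 34 11 42
f 38 42 12
f 34 42 38
f 2 18 29
f 18 6 32
f 29 32 10
f 18 32 29
f 6 41 19
f 41 12 40
f 19 40 5
f 41 40 19
f 12 42 39
f 42 11 35
f 39 35 3
f 42 35 39
f 11 37 36
f 37 8 24
f 36 24 7
f 37 24 36
f 8 23 28
f 23 2 25
f 28 25 9
f 23 25 28
f 4 30 16
f 30 10 31
f 16 31 5
f 30 31 16
f 4 16 14
f 16 5 15
f 14 15 3
f 16 15 14
f 4 14 21
f 14 3 20
f 21 20 7
f 14 20 21
f 4 21 26
f 21 7 27
f 26 27 9
f 21 27 26
f 4 26 30
f 26 9 33
f 30 33 10
f 26 33 30
f 5 31 19
f 31 10 32
f 19 32 6
f 31 32 19
f 3 15 39
f 15 5 40
f 39 40 12
f 15 40 39
f 7 20 36
f 20 3 35
f 36 35 11
f 20 35 36
f 9 27 28
f 27 7 24
f 28 24 8
f 27 24 28
f 10 33 29
f 33 9 25
f 29 25 2
f 33 25 29
f 44 46 43
f 47 44 43
f 43 46 45
f 45 47 43
f 44 50 46
f 48 44 47
f 48 50 44
f 46 50 45
f 49 47 45
f 45 50 49
f 49 48 47
f 50 48 49
f 52 54 51
f 55 52 51
f 51 54 53
f 53 55 51
f 52 58 54
f 56 52 55
f 56 58 52
f 54 58 53
f 57 55 53
f 53 58 57
f 57 56 55
f 58 56 57



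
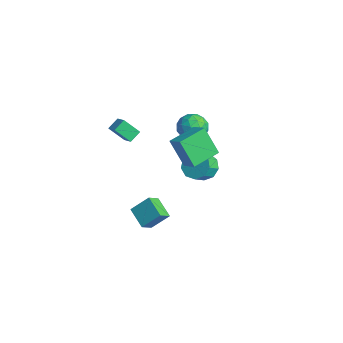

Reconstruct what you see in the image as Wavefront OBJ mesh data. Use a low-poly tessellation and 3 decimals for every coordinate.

v 1.659 -1.723 3.758
v 2.567 -1.561 4.261
v 1.207 -0.012 4.023
v 2.114 0.15 4.526
v 2.486 -1.25 2.114
v 3.393 -1.088 2.617
v 2.033 0.461 2.379
v 2.941 0.623 2.882
v 0.052 1.228 -0.59
v 0.61 0.93 -1.272
v 0.966 0.175 -0.652
v 0.408 0.472 0.03
v 0.912 1.363 -0.917
v 1.267 0.608 -0.297
v 0.812 1.733 -0.409
v 1.167 0.978 0.211
v 0.356 1.866 0.014
v 0.711 1.111 0.634
v -0.242 1.701 0.154
v 0.113 0.945 0.775
v -0.702 1.314 -0.053
v -0.347 0.558 0.567
v -0.809 0.887 -0.512
v -0.454 0.131 0.108
v -0.513 0.619 -1.008
v -0.158 -0.136 -0.387
v 0.047 0.636 -1.308
v 0.402 -0.119 -0.687
v -1.544 -2.96 2.042
v -1.992 -3.717 2.972
v -1.781 -2.283 2.48
v -2.229 -3.04 3.41
v -0.731 -2.94 2.45
v -1.179 -3.697 3.38
v -0.968 -2.263 2.888
v -1.416 -3.02 3.818
v -3.141 2.331 1.433
v -2.792 2.817 0.633
v -2.708 0.923 0.767
v -2.359 1.409 -0.033
v -1.891 1.492 0.846
v -2.159 2.362 1.258
v -3.341 1.378 0.142
v -3.609 2.248 0.554
v -2.915 2.228 -0.164
v -2.019 2.298 0.271
v -3.481 1.442 1.129
v -2.585 1.512 1.564
v -3.005 2.697 1.091
v -2.495 1.043 0.309
v -2.22 1.091 0.825
v -2.015 1.377 0.355
v -2.632 2.43 1.458
v -2.427 2.715 0.989
v -1.897 1.937 1.114
v -3.073 1.025 0.411
v -2.868 1.31 -0.058
v -3.485 2.363 1.045
v -3.28 2.649 0.575
v -3.603 1.803 0.286
v -2.872 2.637 0.153
v -2.617 1.81 -0.239
v -3.195 1.791 -0.136
v -3.352 2.303 0.106
v -2.345 2.678 0.408
v -2.09 1.851 0.017
v -1.815 1.899 0.533
v -1.973 2.411 0.775
v -2.417 2.332 -0.06
v -3.41 1.889 1.383
v -3.155 1.062 0.992
v -3.527 1.329 0.625
v -3.685 1.841 0.867
v -2.883 1.93 1.639
v -2.628 1.103 1.247
v -2.148 1.437 1.294
v -2.305 1.949 1.536
v -3.083 1.408 1.46
v -0.986 -2.905 -3.642
v -0.588 -1.944 -2.66
v -1.328 -2.152 -4.24
v -0.93 -1.191 -3.258
v 0.31 -2.809 -4.262
v 0.708 -1.848 -3.28
v -0.032 -2.056 -4.86
v 0.366 -1.095 -3.878
f 2 4 1
f 5 2 1
f 1 4 3
f 3 5 1
f 2 8 4
f 6 2 5
f 6 8 2
f 4 8 3
f 7 5 3
f 3 8 7
f 7 6 5
f 8 6 7
f 10 9 13
f 10 13 11
f 11 13 14
f 11 14 12
f 13 9 15
f 13 15 14
f 14 15 16
f 14 16 12
f 15 9 17
f 15 17 16
f 16 17 18
f 16 18 12
f 17 9 19
f 17 19 18
f 18 19 20
f 18 20 12
f 19 9 21
f 19 21 20
f 20 21 22
f 20 22 12
f 21 9 23
f 21 23 22
f 22 23 24
f 22 24 12
f 23 9 25
f 23 25 24
f 24 25 26
f 24 26 12
f 25 9 27
f 25 27 26
f 26 27 28
f 26 28 12
f 27 9 10
f 27 10 28
f 28 10 11
f 28 11 12
f 30 32 29
f 33 30 29
f 29 32 31
f 31 33 29
f 30 36 32
f 34 30 33
f 34 36 30
f 32 36 31
f 35 33 31
f 31 36 35
f 35 34 33
f 36 34 35
f 37 74 53
f 74 48 77
f 53 77 42
f 74 77 53
f 37 53 49
f 53 42 54
f 49 54 38
f 53 54 49
f 37 49 58
f 49 38 59
f 58 59 44
f 49 59 58
f 37 58 70
f 58 44 73
f 70 73 47
f 58 73 70
f 37 70 74
f 70 47 78
f 74 78 48
f 70 78 74
f 38 54 65
f 54 42 68
f 65 68 46
f 54 68 65
f 42 77 55
f 77 48 76
f 55 76 41
f 77 76 55
f 48 78 75
f 78 47 71
f 75 71 39
f 78 71 75
f 47 73 72
f 73 44 60
f 72 60 43
f 73 60 72
f 44 59 64
f 59 38 61
f 64 61 45
f 59 61 64
f 40 66 52
f 66 46 67
f 52 67 41
f 66 67 52
f 40 52 50
f 52 41 51
f 50 51 39
f 52 51 50
f 40 50 57
f 50 39 56
f 57 56 43
f 50 56 57
f 40 57 62
f 57 43 63
f 62 63 45
f 57 63 62
f 40 62 66
f 62 45 69
f 66 69 46
f 62 69 66
f 41 67 55
f 67 46 68
f 55 68 42
f 67 68 55
f 39 51 75
f 51 41 76
f 75 76 48
f 51 76 75
f 43 56 72
f 56 39 71
f 72 71 47
f 56 71 72
f 45 63 64
f 63 43 60
f 64 60 44
f 63 60 64
f 46 69 65
f 69 45 61
f 65 61 38
f 69 61 65
f 80 82 79
f 83 80 79
f 79 82 81
f 81 83 79
f 80 86 82
f 84 80 83
f 84 86 80
f 82 86 81
f 85 83 81
f 81 86 85
f 85 84 83
f 86 84 85



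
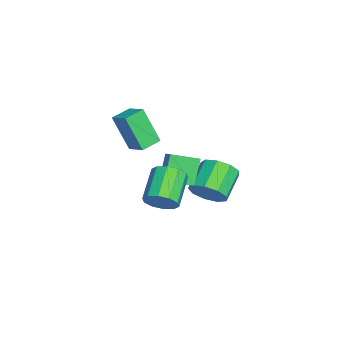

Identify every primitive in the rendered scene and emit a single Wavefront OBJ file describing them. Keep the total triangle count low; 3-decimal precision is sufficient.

v 4.523 0.532 -1.049
v 5.003 0.956 -0.446
v 3.438 1.312 0.552
v 2.957 0.888 -0.051
v 4.847 1.318 -0.82
v 3.281 1.673 0.177
v 4.566 1.38 -1.282
v 3.001 1.735 -0.285
v 4.269 1.118 -1.655
v 2.704 1.473 -0.657
v 4.069 0.632 -1.796
v 2.504 0.987 -0.799
v 4.042 0.108 -1.652
v 2.477 0.464 -0.654
v 4.199 -0.253 -1.277
v 2.633 0.102 -0.28
v 4.479 -0.315 -0.815
v 2.914 0.04 0.182
v 4.776 -0.053 -0.443
v 3.211 0.302 0.555
v 4.976 0.433 -0.301
v 3.411 0.788 0.696
v 1.399 -1.088 0.582
v 1.029 -1.907 2.491
v 0.641 -0.3 0.773
v 0.271 -1.119 2.682
v 2.229 -0.401 1.038
v 1.859 -1.22 2.947
v 1.471 0.387 1.229
v 1.101 -0.432 3.138
v -0.69 0.54 -1.054
v 0.037 0.806 -0.636
v -0.953 1.985 -1.517
v -0.226 2.252 -1.098
v 0.186 0.268 -2.402
v 0.913 0.535 -1.983
v -0.077 1.714 -2.864
v 0.65 1.98 -2.446
v -0.84 2.613 -4.016
v -0.192 3.116 -3.376
v -1.613 3.709 -2.404
v -2.26 3.207 -3.044
v -0.382 3.542 -3.913
v -1.802 4.135 -2.942
v -0.786 3.533 -4.499
v -2.206 4.126 -3.527
v -1.215 3.094 -4.858
v -2.636 3.687 -3.887
v -1.469 2.43 -4.823
v -2.889 3.023 -3.852
v -1.428 1.852 -4.411
v -2.848 2.445 -3.44
v -1.112 1.63 -3.813
v -2.532 2.223 -2.842
v -0.669 1.868 -3.31
v -2.089 2.462 -2.339
v -0.305 2.455 -3.138
v -1.726 3.048 -2.166
f 2 1 5
f 2 5 3
f 3 5 6
f 3 6 4
f 5 1 7
f 5 7 6
f 6 7 8
f 6 8 4
f 7 1 9
f 7 9 8
f 8 9 10
f 8 10 4
f 9 1 11
f 9 11 10
f 10 11 12
f 10 12 4
f 11 1 13
f 11 13 12
f 12 13 14
f 12 14 4
f 13 1 15
f 13 15 14
f 14 15 16
f 14 16 4
f 15 1 17
f 15 17 16
f 16 17 18
f 16 18 4
f 17 1 19
f 17 19 18
f 18 19 20
f 18 20 4
f 19 1 21
f 19 21 20
f 20 21 22
f 20 22 4
f 21 1 2
f 21 2 22
f 22 2 3
f 22 3 4
f 24 26 23
f 27 24 23
f 23 26 25
f 25 27 23
f 24 30 26
f 28 24 27
f 28 30 24
f 26 30 25
f 29 27 25
f 25 30 29
f 29 28 27
f 30 28 29
f 32 34 31
f 35 32 31
f 31 34 33
f 33 35 31
f 32 38 34
f 36 32 35
f 36 38 32
f 34 38 33
f 37 35 33
f 33 38 37
f 37 36 35
f 38 36 37
f 40 39 43
f 40 43 41
f 41 43 44
f 41 44 42
f 43 39 45
f 43 45 44
f 44 45 46
f 44 46 42
f 45 39 47
f 45 47 46
f 46 47 48
f 46 48 42
f 47 39 49
f 47 49 48
f 48 49 50
f 48 50 42
f 49 39 51
f 49 51 50
f 50 51 52
f 50 52 42
f 51 39 53
f 51 53 52
f 52 53 54
f 52 54 42
f 53 39 55
f 53 55 54
f 54 55 56
f 54 56 42
f 55 39 57
f 55 57 56
f 56 57 58
f 56 58 42
f 57 39 40
f 57 40 58
f 58 40 41
f 58 41 42



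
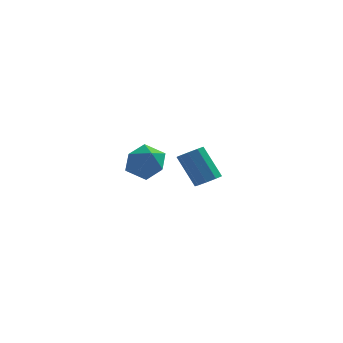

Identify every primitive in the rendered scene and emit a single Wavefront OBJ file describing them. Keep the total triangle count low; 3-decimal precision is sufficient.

v -3.932 -2.554 1.079
v -2.81 -2.703 1.262
v -4.31 -3.517 2.618
v -3.188 -3.666 2.801
v -3.654 -2.625 2.912
v -3.42 -2.029 1.961
v -3.7 -4.191 1.919
v -3.466 -3.595 0.968
v -2.667 -3.714 1.781
v -2.638 -2.747 2.394
v -4.482 -3.473 1.486
v -4.453 -2.506 2.099
v -1.013 2.748 -1.962
v -0.392 3.2 -1.775
v -1.406 3.863 -0.011
v -2.027 3.412 -0.198
v -0.739 3.48 -2.08
v -1.754 4.143 -0.316
v -1.215 3.418 -2.33
v -2.229 4.081 -0.566
v -1.595 3.042 -2.407
v -2.61 3.706 -0.644
v -1.704 2.529 -2.277
v -2.718 3.193 -0.513
v -1.489 2.119 -1.999
v -2.503 2.782 -0.235
v -1.051 2.003 -1.703
v -2.065 2.666 0.06
v -0.596 2.236 -1.529
v -1.61 2.899 0.235
v -0.336 2.708 -1.557
v -1.35 3.372 0.206
f 1 12 6
f 1 6 2
f 1 2 8
f 1 8 11
f 1 11 12
f 2 6 10
f 6 12 5
f 12 11 3
f 11 8 7
f 8 2 9
f 4 10 5
f 4 5 3
f 4 3 7
f 4 7 9
f 4 9 10
f 5 10 6
f 3 5 12
f 7 3 11
f 9 7 8
f 10 9 2
f 14 13 17
f 14 17 15
f 15 17 18
f 15 18 16
f 17 13 19
f 17 19 18
f 18 19 20
f 18 20 16
f 19 13 21
f 19 21 20
f 20 21 22
f 20 22 16
f 21 13 23
f 21 23 22
f 22 23 24
f 22 24 16
f 23 13 25
f 23 25 24
f 24 25 26
f 24 26 16
f 25 13 27
f 25 27 26
f 26 27 28
f 26 28 16
f 27 13 29
f 27 29 28
f 28 29 30
f 28 30 16
f 29 13 31
f 29 31 30
f 30 31 32
f 30 32 16
f 31 13 14
f 31 14 32
f 32 14 15
f 32 15 16



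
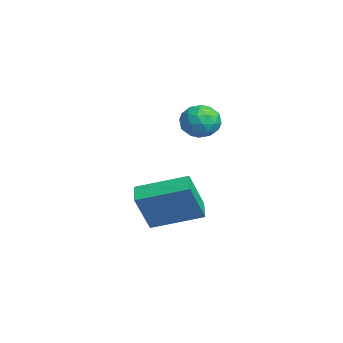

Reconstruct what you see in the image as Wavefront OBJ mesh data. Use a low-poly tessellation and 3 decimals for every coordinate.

v -3.378 -3.825 -3.851
v -2.964 -4.392 -2.436
v -2.92 -2.147 -3.313
v -2.507 -2.714 -1.897
v -2.613 -3.946 -4.123
v -2.2 -4.513 -2.707
v -2.156 -2.268 -3.584
v -1.742 -2.835 -2.169
v -2.755 -1.835 0.671
v -2.312 -1.817 0.124
v -2.528 -2.943 0.816
v -2.085 -2.925 0.269
v -1.922 -2.589 0.866
v -2.061 -1.904 0.776
v -2.779 -2.856 0.164
v -2.918 -2.171 0.074
v -2.326 -2.447 -0.19
v -1.797 -2.282 0.244
v -3.043 -2.478 0.696
v -2.514 -2.313 1.13
v -2.553 -1.729 0.385
v -2.287 -3.031 0.555
v -2.191 -2.834 0.906
v -1.93 -2.823 0.585
v -2.406 -1.78 0.768
v -2.145 -1.769 0.446
v -1.916 -2.223 0.883
v -2.695 -2.991 0.494
v -2.434 -2.98 0.172
v -2.91 -1.937 0.355
v -2.649 -1.926 0.034
v -2.924 -2.537 0.057
v -2.301 -2.089 -0.122
v -2.168 -2.74 -0.036
v -2.576 -2.699 -0.098
v -2.658 -2.297 -0.151
v -1.99 -1.992 0.134
v -1.857 -2.643 0.219
v -1.761 -2.445 0.57
v -1.843 -2.043 0.517
v -1.999 -2.362 -0.051
v -2.983 -2.117 0.721
v -2.85 -2.768 0.806
v -2.997 -2.717 0.423
v -3.079 -2.315 0.37
v -2.672 -2.02 0.976
v -2.539 -2.671 1.062
v -2.182 -2.463 1.091
v -2.264 -2.061 1.038
v -2.841 -2.398 0.991
f 2 4 1
f 5 2 1
f 1 4 3
f 3 5 1
f 2 8 4
f 6 2 5
f 6 8 2
f 4 8 3
f 7 5 3
f 3 8 7
f 7 6 5
f 8 6 7
f 9 46 25
f 46 20 49
f 25 49 14
f 46 49 25
f 9 25 21
f 25 14 26
f 21 26 10
f 25 26 21
f 9 21 30
f 21 10 31
f 30 31 16
f 21 31 30
f 9 30 42
f 30 16 45
f 42 45 19
f 30 45 42
f 9 42 46
f 42 19 50
f 46 50 20
f 42 50 46
f 10 26 37
f 26 14 40
f 37 40 18
f 26 40 37
f 14 49 27
f 49 20 48
f 27 48 13
f 49 48 27
f 20 50 47
f 50 19 43
f 47 43 11
f 50 43 47
f 19 45 44
f 45 16 32
f 44 32 15
f 45 32 44
f 16 31 36
f 31 10 33
f 36 33 17
f 31 33 36
f 12 38 24
f 38 18 39
f 24 39 13
f 38 39 24
f 12 24 22
f 24 13 23
f 22 23 11
f 24 23 22
f 12 22 29
f 22 11 28
f 29 28 15
f 22 28 29
f 12 29 34
f 29 15 35
f 34 35 17
f 29 35 34
f 12 34 38
f 34 17 41
f 38 41 18
f 34 41 38
f 13 39 27
f 39 18 40
f 27 40 14
f 39 40 27
f 11 23 47
f 23 13 48
f 47 48 20
f 23 48 47
f 15 28 44
f 28 11 43
f 44 43 19
f 28 43 44
f 17 35 36
f 35 15 32
f 36 32 16
f 35 32 36
f 18 41 37
f 41 17 33
f 37 33 10
f 41 33 37



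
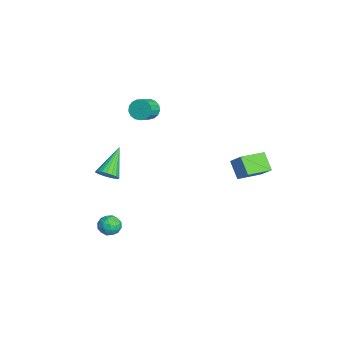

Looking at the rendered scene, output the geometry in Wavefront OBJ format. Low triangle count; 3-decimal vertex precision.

v 3.979 3.187 2.526
v 3.118 2.928 3.381
v 3.249 4.613 2.224
v 2.389 4.354 3.078
v 4.571 3.646 3.262
v 3.711 3.387 4.116
v 3.842 5.072 2.959
v 2.981 4.813 3.814
v -0.556 -3.4 0.173
v -0.039 -2.953 0.399
v -1.884 -2.54 1.507
v -0.163 -2.797 0.176
v -0.354 -2.745 -0.049
v -0.581 -2.806 -0.234
v -0.803 -2.971 -0.35
v -0.983 -3.209 -0.375
v -1.088 -3.48 -0.305
v -1.102 -3.738 -0.153
v -1.021 -3.937 0.055
v -0.86 -4.043 0.284
v -0.646 -4.038 0.494
v -0.417 -3.923 0.648
v -0.211 -3.717 0.72
v -0.066 -3.456 0.697
v -0.005 -3.186 0.584
v 2.363 -2.949 -1.66
v 2.954 -3.307 -1.473
v 1.926 -3.913 -2.127
v 2.517 -4.271 -1.94
v 2.062 -4.044 -1.437
v 2.333 -3.448 -1.148
v 2.547 -3.772 -2.452
v 2.818 -3.176 -2.163
v 3.067 -3.816 -1.963
v 2.768 -3.983 -1.336
v 2.112 -3.237 -2.264
v 1.813 -3.404 -1.637
v 2.697 -3.043 -1.526
v 2.183 -4.177 -2.074
v 1.916 -4.043 -1.778
v 2.263 -4.253 -1.669
v 2.332 -3.126 -1.335
v 2.679 -3.336 -1.225
v 2.155 -3.769 -1.204
v 2.201 -3.884 -2.375
v 2.548 -4.094 -2.265
v 2.617 -2.967 -1.931
v 2.964 -3.177 -1.822
v 2.725 -3.451 -2.396
v 3.111 -3.553 -1.704
v 2.854 -4.119 -1.978
v 2.872 -3.826 -2.279
v 3.031 -3.476 -2.109
v 2.934 -3.651 -1.335
v 2.678 -4.218 -1.609
v 2.411 -4.084 -1.314
v 2.569 -3.734 -1.144
v 3.001 -3.95 -1.623
v 2.202 -3.002 -1.991
v 1.946 -3.569 -2.265
v 2.311 -3.486 -2.456
v 2.469 -3.136 -2.286
v 2.026 -3.101 -1.622
v 1.769 -3.667 -1.896
v 1.849 -3.744 -1.491
v 2.008 -3.394 -1.321
v 1.879 -3.27 -1.977
v -3.78 -0.64 3.251
v -3.381 -0.671 2.64
v -2.602 -1.25 3.178
v -3 -1.22 3.789
v -3.272 -0.379 2.797
v -2.492 -0.958 3.335
v -3.279 -0.146 3.058
v -2.499 -0.725 3.596
v -3.4 -0.027 3.362
v -2.621 -0.606 3.9
v -3.609 -0.048 3.642
v -2.83 -0.627 4.18
v -3.857 -0.205 3.832
v -3.078 -0.784 4.37
v -4.087 -0.462 3.889
v -3.308 -1.041 4.427
v -4.247 -0.759 3.799
v -3.467 -1.339 4.337
v -4.299 -1.03 3.584
v -3.52 -1.609 4.122
v -4.233 -1.211 3.293
v -3.454 -1.79 3.831
v -4.063 -1.262 2.992
v -3.283 -1.841 3.53
v -3.828 -1.17 2.751
v -3.048 -1.749 3.289
v -3.582 -0.957 2.624
v -2.802 -1.536 3.162
f 2 4 1
f 5 2 1
f 1 4 3
f 3 5 1
f 2 8 4
f 6 2 5
f 6 8 2
f 4 8 3
f 7 5 3
f 3 8 7
f 7 6 5
f 8 6 7
f 10 9 12
f 10 12 11
f 12 9 13
f 12 13 11
f 13 9 14
f 13 14 11
f 14 9 15
f 14 15 11
f 15 9 16
f 15 16 11
f 16 9 17
f 16 17 11
f 17 9 18
f 17 18 11
f 18 9 19
f 18 19 11
f 19 9 20
f 19 20 11
f 20 9 21
f 20 21 11
f 21 9 22
f 21 22 11
f 22 9 23
f 22 23 11
f 23 9 24
f 23 24 11
f 24 9 25
f 24 25 11
f 25 9 10
f 25 10 11
f 26 63 42
f 63 37 66
f 42 66 31
f 63 66 42
f 26 42 38
f 42 31 43
f 38 43 27
f 42 43 38
f 26 38 47
f 38 27 48
f 47 48 33
f 38 48 47
f 26 47 59
f 47 33 62
f 59 62 36
f 47 62 59
f 26 59 63
f 59 36 67
f 63 67 37
f 59 67 63
f 27 43 54
f 43 31 57
f 54 57 35
f 43 57 54
f 31 66 44
f 66 37 65
f 44 65 30
f 66 65 44
f 37 67 64
f 67 36 60
f 64 60 28
f 67 60 64
f 36 62 61
f 62 33 49
f 61 49 32
f 62 49 61
f 33 48 53
f 48 27 50
f 53 50 34
f 48 50 53
f 29 55 41
f 55 35 56
f 41 56 30
f 55 56 41
f 29 41 39
f 41 30 40
f 39 40 28
f 41 40 39
f 29 39 46
f 39 28 45
f 46 45 32
f 39 45 46
f 29 46 51
f 46 32 52
f 51 52 34
f 46 52 51
f 29 51 55
f 51 34 58
f 55 58 35
f 51 58 55
f 30 56 44
f 56 35 57
f 44 57 31
f 56 57 44
f 28 40 64
f 40 30 65
f 64 65 37
f 40 65 64
f 32 45 61
f 45 28 60
f 61 60 36
f 45 60 61
f 34 52 53
f 52 32 49
f 53 49 33
f 52 49 53
f 35 58 54
f 58 34 50
f 54 50 27
f 58 50 54
f 69 68 72
f 69 72 70
f 70 72 73
f 70 73 71
f 72 68 74
f 72 74 73
f 73 74 75
f 73 75 71
f 74 68 76
f 74 76 75
f 75 76 77
f 75 77 71
f 76 68 78
f 76 78 77
f 77 78 79
f 77 79 71
f 78 68 80
f 78 80 79
f 79 80 81
f 79 81 71
f 80 68 82
f 80 82 81
f 81 82 83
f 81 83 71
f 82 68 84
f 82 84 83
f 83 84 85
f 83 85 71
f 84 68 86
f 84 86 85
f 85 86 87
f 85 87 71
f 86 68 88
f 86 88 87
f 87 88 89
f 87 89 71
f 88 68 90
f 88 90 89
f 89 90 91
f 89 91 71
f 90 68 92
f 90 92 91
f 91 92 93
f 91 93 71
f 92 68 94
f 92 94 93
f 93 94 95
f 93 95 71
f 94 68 69
f 94 69 95
f 95 69 70
f 95 70 71



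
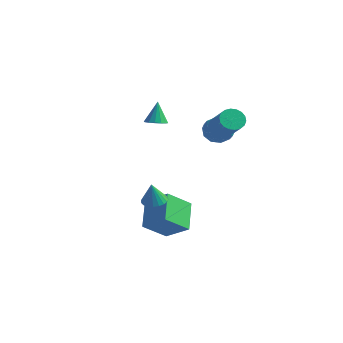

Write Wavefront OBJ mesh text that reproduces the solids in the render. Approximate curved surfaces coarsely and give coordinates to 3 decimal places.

v -1.198 3.516 1.737
v -0.65 3.796 1.117
v -1.11 2.204 1.223
v -0.562 2.484 0.603
v -0.305 2.465 1.437
v -0.359 3.276 1.755
v -1.401 2.724 0.585
v -1.455 3.535 0.903
v -0.776 3.306 0.406
v -0.098 3.146 0.932
v -1.662 2.854 1.408
v -0.984 2.694 1.934
v -0.932 3.771 1.472
v -0.828 2.229 0.868
v -0.677 2.218 1.358
v -0.355 2.382 0.994
v -0.761 3.465 1.847
v -0.439 3.63 1.483
v -0.236 2.847 1.671
v -1.321 2.37 0.857
v -0.999 2.535 0.493
v -1.405 3.618 1.346
v -1.083 3.782 0.982
v -1.524 3.153 0.669
v -0.684 3.648 0.69
v -0.632 2.877 0.388
v -1.125 3.018 0.377
v -1.157 3.495 0.564
v -0.286 3.554 0.999
v -0.234 2.782 0.697
v -0.082 2.771 1.187
v -0.115 3.248 1.374
v -0.359 3.266 0.581
v -1.526 3.218 1.643
v -1.474 2.446 1.341
v -1.645 2.752 0.966
v -1.678 3.229 1.153
v -1.128 3.123 1.952
v -1.076 2.352 1.65
v -0.603 2.505 1.776
v -0.635 2.982 1.963
v -1.401 2.734 1.759
v -0.439 2.64 1.652
v 0.015 3.131 1.484
v 1.194 2.431 2.619
v 0.739 1.94 2.788
v -0.137 3.257 1.719
v 1.042 2.556 2.854
v -0.349 3.26 1.941
v 0.83 2.56 3.076
v -0.579 3.141 2.106
v 0.6 2.44 3.241
v -0.781 2.923 2.181
v 0.398 2.222 3.316
v -0.915 2.648 2.152
v 0.263 1.947 3.287
v -0.956 2.372 2.023
v 0.223 1.671 3.158
v -0.894 2.149 1.821
v 0.285 1.449 2.956
v -0.742 2.024 1.586
v 0.437 1.323 2.721
v -0.53 2.02 1.364
v 0.649 1.32 2.499
v -0.3 2.14 1.199
v 0.879 1.439 2.334
v -0.098 2.358 1.124
v 1.081 1.657 2.259
v 0.037 2.633 1.153
v 1.215 1.932 2.288
v 0.077 2.909 1.282
v 1.256 2.208 2.417
v -2.736 0.309 2.199
v -2.441 -0.167 2.413
v -2.944 0.731 3.421
v -2.224 0.051 2.374
v -2.144 0.339 2.289
v -2.223 0.619 2.179
v -2.439 0.816 2.074
v -2.735 0.877 2.003
v -3.032 0.786 1.984
v -3.249 0.567 2.023
v -3.329 0.279 2.108
v -3.25 -0 2.218
v -3.034 -0.197 2.323
v -2.738 -0.258 2.394
v 0.312 -3.762 -0.57
v 0.945 -3.621 -0.53
v 0.288 -3.978 0.57
v 0.831 -3.38 -0.487
v 0.627 -3.205 -0.458
v 0.369 -3.126 -0.448
v 0.1 -3.157 -0.46
v -0.131 -3.293 -0.49
v -0.286 -3.51 -0.534
v -0.338 -3.771 -0.585
v -0.277 -4.03 -0.632
v -0.115 -4.242 -0.669
v 0.121 -4.372 -0.689
v 0.39 -4.396 -0.688
v 0.646 -4.311 -0.667
v 0.844 -4.131 -0.629
v 0.95 -3.887 -0.58
v -0.811 -1.199 -2.769
v -1.364 -2.348 -1.77
v 0.463 -1.068 -1.914
v -0.09 -2.217 -0.915
v -0.03 -2.423 -3.745
v -0.583 -3.572 -2.746
v 1.244 -2.292 -2.89
v 0.691 -3.441 -1.891
f 1 38 17
f 38 12 41
f 17 41 6
f 38 41 17
f 1 17 13
f 17 6 18
f 13 18 2
f 17 18 13
f 1 13 22
f 13 2 23
f 22 23 8
f 13 23 22
f 1 22 34
f 22 8 37
f 34 37 11
f 22 37 34
f 1 34 38
f 34 11 42
f 38 42 12
f 34 42 38
f 2 18 29
f 18 6 32
f 29 32 10
f 18 32 29
f 6 41 19
f 41 12 40
f 19 40 5
f 41 40 19
f 12 42 39
f 42 11 35
f 39 35 3
f 42 35 39
f 11 37 36
f 37 8 24
f 36 24 7
f 37 24 36
f 8 23 28
f 23 2 25
f 28 25 9
f 23 25 28
f 4 30 16
f 30 10 31
f 16 31 5
f 30 31 16
f 4 16 14
f 16 5 15
f 14 15 3
f 16 15 14
f 4 14 21
f 14 3 20
f 21 20 7
f 14 20 21
f 4 21 26
f 21 7 27
f 26 27 9
f 21 27 26
f 4 26 30
f 26 9 33
f 30 33 10
f 26 33 30
f 5 31 19
f 31 10 32
f 19 32 6
f 31 32 19
f 3 15 39
f 15 5 40
f 39 40 12
f 15 40 39
f 7 20 36
f 20 3 35
f 36 35 11
f 20 35 36
f 9 27 28
f 27 7 24
f 28 24 8
f 27 24 28
f 10 33 29
f 33 9 25
f 29 25 2
f 33 25 29
f 44 43 47
f 44 47 45
f 45 47 48
f 45 48 46
f 47 43 49
f 47 49 48
f 48 49 50
f 48 50 46
f 49 43 51
f 49 51 50
f 50 51 52
f 50 52 46
f 51 43 53
f 51 53 52
f 52 53 54
f 52 54 46
f 53 43 55
f 53 55 54
f 54 55 56
f 54 56 46
f 55 43 57
f 55 57 56
f 56 57 58
f 56 58 46
f 57 43 59
f 57 59 58
f 58 59 60
f 58 60 46
f 59 43 61
f 59 61 60
f 60 61 62
f 60 62 46
f 61 43 63
f 61 63 62
f 62 63 64
f 62 64 46
f 63 43 65
f 63 65 64
f 64 65 66
f 64 66 46
f 65 43 67
f 65 67 66
f 66 67 68
f 66 68 46
f 67 43 69
f 67 69 68
f 68 69 70
f 68 70 46
f 69 43 71
f 69 71 70
f 70 71 72
f 70 72 46
f 71 43 44
f 71 44 72
f 72 44 45
f 72 45 46
f 74 73 76
f 74 76 75
f 76 73 77
f 76 77 75
f 77 73 78
f 77 78 75
f 78 73 79
f 78 79 75
f 79 73 80
f 79 80 75
f 80 73 81
f 80 81 75
f 81 73 82
f 81 82 75
f 82 73 83
f 82 83 75
f 83 73 84
f 83 84 75
f 84 73 85
f 84 85 75
f 85 73 86
f 85 86 75
f 86 73 74
f 86 74 75
f 88 87 90
f 88 90 89
f 90 87 91
f 90 91 89
f 91 87 92
f 91 92 89
f 92 87 93
f 92 93 89
f 93 87 94
f 93 94 89
f 94 87 95
f 94 95 89
f 95 87 96
f 95 96 89
f 96 87 97
f 96 97 89
f 97 87 98
f 97 98 89
f 98 87 99
f 98 99 89
f 99 87 100
f 99 100 89
f 100 87 101
f 100 101 89
f 101 87 102
f 101 102 89
f 102 87 103
f 102 103 89
f 103 87 88
f 103 88 89
f 105 107 104
f 108 105 104
f 104 107 106
f 106 108 104
f 105 111 107
f 109 105 108
f 109 111 105
f 107 111 106
f 110 108 106
f 106 111 110
f 110 109 108
f 111 109 110



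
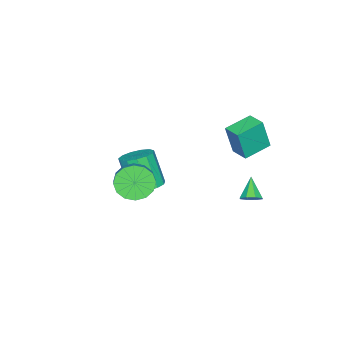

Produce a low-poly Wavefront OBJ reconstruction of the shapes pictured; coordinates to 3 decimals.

v -0.469 -2.065 -2.582
v 0.235 -1.593 -2.252
v -0.067 -2.402 -0.448
v -0.771 -2.875 -0.778
v -0.179 -1.297 -2.189
v -0.481 -2.107 -0.385
v -0.686 -1.246 -2.25
v -0.987 -2.056 -0.447
v -1.124 -1.454 -2.417
v -1.425 -2.264 -0.613
v -1.353 -1.857 -2.636
v -1.655 -2.667 -0.833
v -1.303 -2.326 -2.838
v -1.604 -3.135 -1.034
v -0.987 -2.711 -2.959
v -1.289 -3.521 -1.155
v -0.507 -2.892 -2.96
v -0.809 -3.702 -1.156
v -0.015 -2.81 -2.841
v -0.317 -3.62 -1.037
v 0.332 -2.492 -2.639
v 0.031 -3.302 -0.836
v 0.426 -2.038 -2.42
v 0.124 -2.848 -0.616
v -1.961 2.882 -2.511
v -1.718 3.241 -2.111
v -2.759 2.418 -1.609
v -2.068 3.431 -2.323
v -2.356 3.3 -2.645
v -2.413 2.924 -2.889
v -2.205 2.523 -2.911
v -1.855 2.333 -2.699
v -1.567 2.465 -2.377
v -1.51 2.84 -2.133
v -1.72 3.276 2.217
v -1.478 2.97 3.861
v -1.296 4.175 2.321
v -1.054 3.87 3.966
v -0.406 2.69 1.914
v -0.164 2.385 3.559
v 0.018 3.59 2.019
v 0.26 3.284 3.663
v 2.4 -0.972 0.203
v 2.946 -1.786 0.181
v 3.905 -1.162 0.916
v 3.36 -0.348 0.937
v 3.088 -1.522 -0.228
v 4.047 -0.898 0.506
v 3.045 -1.11 -0.522
v 4.005 -0.486 0.213
v 2.83 -0.662 -0.622
v 3.789 -0.038 0.113
v 2.499 -0.297 -0.501
v 3.459 0.327 0.234
v 2.142 -0.112 -0.191
v 3.102 0.512 0.544
v 1.855 -0.158 0.224
v 2.814 0.466 0.959
v 1.713 -0.422 0.634
v 2.672 0.202 1.368
v 1.755 -0.834 0.927
v 2.715 -0.21 1.662
v 1.971 -1.282 1.027
v 2.93 -0.658 1.762
v 2.301 -1.647 0.906
v 3.261 -1.023 1.641
v 2.658 -1.832 0.596
v 3.618 -1.208 1.331
f 2 1 5
f 2 5 3
f 3 5 6
f 3 6 4
f 5 1 7
f 5 7 6
f 6 7 8
f 6 8 4
f 7 1 9
f 7 9 8
f 8 9 10
f 8 10 4
f 9 1 11
f 9 11 10
f 10 11 12
f 10 12 4
f 11 1 13
f 11 13 12
f 12 13 14
f 12 14 4
f 13 1 15
f 13 15 14
f 14 15 16
f 14 16 4
f 15 1 17
f 15 17 16
f 16 17 18
f 16 18 4
f 17 1 19
f 17 19 18
f 18 19 20
f 18 20 4
f 19 1 21
f 19 21 20
f 20 21 22
f 20 22 4
f 21 1 23
f 21 23 22
f 22 23 24
f 22 24 4
f 23 1 2
f 23 2 24
f 24 2 3
f 24 3 4
f 26 25 28
f 26 28 27
f 28 25 29
f 28 29 27
f 29 25 30
f 29 30 27
f 30 25 31
f 30 31 27
f 31 25 32
f 31 32 27
f 32 25 33
f 32 33 27
f 33 25 34
f 33 34 27
f 34 25 26
f 34 26 27
f 36 38 35
f 39 36 35
f 35 38 37
f 37 39 35
f 36 42 38
f 40 36 39
f 40 42 36
f 38 42 37
f 41 39 37
f 37 42 41
f 41 40 39
f 42 40 41
f 44 43 47
f 44 47 45
f 45 47 48
f 45 48 46
f 47 43 49
f 47 49 48
f 48 49 50
f 48 50 46
f 49 43 51
f 49 51 50
f 50 51 52
f 50 52 46
f 51 43 53
f 51 53 52
f 52 53 54
f 52 54 46
f 53 43 55
f 53 55 54
f 54 55 56
f 54 56 46
f 55 43 57
f 55 57 56
f 56 57 58
f 56 58 46
f 57 43 59
f 57 59 58
f 58 59 60
f 58 60 46
f 59 43 61
f 59 61 60
f 60 61 62
f 60 62 46
f 61 43 63
f 61 63 62
f 62 63 64
f 62 64 46
f 63 43 65
f 63 65 64
f 64 65 66
f 64 66 46
f 65 43 67
f 65 67 66
f 66 67 68
f 66 68 46
f 67 43 44
f 67 44 68
f 68 44 45
f 68 45 46



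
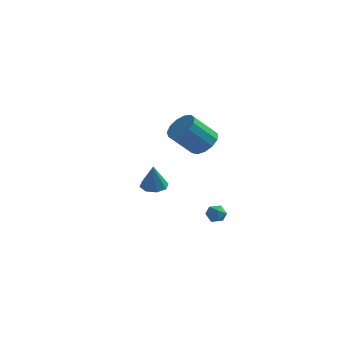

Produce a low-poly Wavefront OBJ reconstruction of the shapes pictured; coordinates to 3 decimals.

v 0.752 -0.707 2.892
v 1.46 -0.492 3.55
v 0.376 -1.318 4.986
v -0.332 -1.533 4.328
v 1.115 -0.054 3.541
v 0.031 -0.879 4.978
v 0.655 0.177 3.326
v -0.43 -0.649 4.763
v 0.226 0.127 2.974
v -0.859 -0.698 4.41
v -0.036 -0.188 2.595
v -1.121 -1.013 4.031
v -0.048 -0.667 2.31
v -1.133 -1.493 3.747
v 0.194 -1.16 2.211
v -0.89 -1.985 3.647
v 0.614 -1.508 2.327
v -0.471 -2.334 3.763
v 1.077 -1.603 2.623
v -0.007 -2.428 4.059
v 1.438 -1.413 3.004
v 0.353 -2.238 4.44
v 1.58 -0.999 3.35
v 0.496 -1.824 4.786
v -3.209 2.165 -2.296
v -2.472 2.565 -2.247
v -3.111 1.775 -0.604
v -2.971 2.953 -2.129
v -3.609 2.88 -2.109
v -4.013 2.388 -2.199
v -3.946 1.765 -2.346
v -3.447 1.377 -2.464
v -2.809 1.451 -2.484
v -2.405 1.943 -2.394
v 0.858 2.087 -3.272
v 1.299 1.793 -3.702
v 0.021 1.807 -3.938
v 0.462 1.513 -4.368
v 0.346 1.234 -3.755
v 0.864 1.408 -3.343
v 0.456 2.192 -4.297
v 0.974 2.366 -3.885
v 1.051 1.858 -4.336
v 0.983 1.266 -4.001
v 0.337 2.334 -3.639
v 0.269 1.742 -3.304
f 2 1 5
f 2 5 3
f 3 5 6
f 3 6 4
f 5 1 7
f 5 7 6
f 6 7 8
f 6 8 4
f 7 1 9
f 7 9 8
f 8 9 10
f 8 10 4
f 9 1 11
f 9 11 10
f 10 11 12
f 10 12 4
f 11 1 13
f 11 13 12
f 12 13 14
f 12 14 4
f 13 1 15
f 13 15 14
f 14 15 16
f 14 16 4
f 15 1 17
f 15 17 16
f 16 17 18
f 16 18 4
f 17 1 19
f 17 19 18
f 18 19 20
f 18 20 4
f 19 1 21
f 19 21 20
f 20 21 22
f 20 22 4
f 21 1 23
f 21 23 22
f 22 23 24
f 22 24 4
f 23 1 2
f 23 2 24
f 24 2 3
f 24 3 4
f 26 25 28
f 26 28 27
f 28 25 29
f 28 29 27
f 29 25 30
f 29 30 27
f 30 25 31
f 30 31 27
f 31 25 32
f 31 32 27
f 32 25 33
f 32 33 27
f 33 25 34
f 33 34 27
f 34 25 26
f 34 26 27
f 35 46 40
f 35 40 36
f 35 36 42
f 35 42 45
f 35 45 46
f 36 40 44
f 40 46 39
f 46 45 37
f 45 42 41
f 42 36 43
f 38 44 39
f 38 39 37
f 38 37 41
f 38 41 43
f 38 43 44
f 39 44 40
f 37 39 46
f 41 37 45
f 43 41 42
f 44 43 36



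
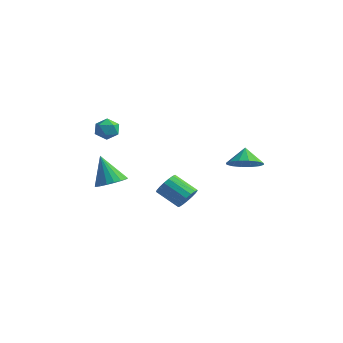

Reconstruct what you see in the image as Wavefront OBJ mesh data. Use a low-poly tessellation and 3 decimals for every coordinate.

v -3.828 -2.148 1.421
v -3.241 -1.576 1.414
v -3.159 -2.824 2.346
v -2.572 -2.252 2.339
v -3.313 -2.075 2.642
v -3.727 -1.657 2.07
v -2.673 -2.743 1.69
v -3.087 -2.325 1.118
v -2.527 -1.944 1.581
v -2.922 -1.531 2.169
v -3.478 -2.869 1.591
v -3.873 -2.456 2.179
v -3.457 -1.688 -2.534
v -2.624 -1.296 -2.144
v -4.303 -1.792 -0.626
v -2.87 -0.936 -2.234
v -3.233 -0.726 -2.383
v -3.64 -0.706 -2.562
v -4.01 -0.88 -2.736
v -4.272 -1.215 -2.869
v -4.371 -1.643 -2.937
v -4.29 -2.081 -2.925
v -4.044 -2.44 -2.835
v -3.681 -2.651 -2.686
v -3.275 -2.671 -2.507
v -2.904 -2.497 -2.333
v -2.643 -2.162 -2.199
v -2.543 -1.734 -2.132
v 0.591 0.534 -3.226
v 1.12 0.258 -2.649
v -0.181 -0.25 -1.698
v -0.711 0.026 -2.274
v 1.051 0.634 -2.542
v -0.25 0.126 -1.591
v 0.877 0.987 -2.592
v -0.425 0.48 -1.641
v 0.637 1.237 -2.787
v -0.664 0.729 -1.836
v 0.386 1.325 -3.083
v -0.915 0.818 -2.131
v 0.183 1.233 -3.411
v -1.119 0.725 -2.459
v 0.073 0.98 -3.697
v -1.229 0.472 -2.745
v 0.081 0.624 -3.874
v -1.22 0.117 -2.923
v 0.206 0.249 -3.904
v -1.095 -0.259 -2.952
v 0.42 -0.062 -3.778
v -0.882 -0.57 -2.826
v 0.672 -0.236 -3.525
v -0.629 -0.744 -2.574
v 0.906 -0.234 -3.204
v -0.395 -0.741 -2.253
v 1.068 -0.056 -2.888
v -0.234 -0.563 -1.937
v 4.088 1.56 0.201
v 4.713 2.422 0.089
v 3.632 2.02 1.199
v 4.246 2.547 -0.181
v 3.737 2.409 -0.349
v 3.322 2.043 -0.37
v 3.112 1.547 -0.238
v 3.163 1.056 0.011
v 3.463 0.699 0.312
v 3.929 0.573 0.582
v 4.438 0.712 0.75
v 4.854 1.078 0.771
v 5.063 1.573 0.639
v 5.012 2.065 0.39
f 1 12 6
f 1 6 2
f 1 2 8
f 1 8 11
f 1 11 12
f 2 6 10
f 6 12 5
f 12 11 3
f 11 8 7
f 8 2 9
f 4 10 5
f 4 5 3
f 4 3 7
f 4 7 9
f 4 9 10
f 5 10 6
f 3 5 12
f 7 3 11
f 9 7 8
f 10 9 2
f 14 13 16
f 14 16 15
f 16 13 17
f 16 17 15
f 17 13 18
f 17 18 15
f 18 13 19
f 18 19 15
f 19 13 20
f 19 20 15
f 20 13 21
f 20 21 15
f 21 13 22
f 21 22 15
f 22 13 23
f 22 23 15
f 23 13 24
f 23 24 15
f 24 13 25
f 24 25 15
f 25 13 26
f 25 26 15
f 26 13 27
f 26 27 15
f 27 13 28
f 27 28 15
f 28 13 14
f 28 14 15
f 30 29 33
f 30 33 31
f 31 33 34
f 31 34 32
f 33 29 35
f 33 35 34
f 34 35 36
f 34 36 32
f 35 29 37
f 35 37 36
f 36 37 38
f 36 38 32
f 37 29 39
f 37 39 38
f 38 39 40
f 38 40 32
f 39 29 41
f 39 41 40
f 40 41 42
f 40 42 32
f 41 29 43
f 41 43 42
f 42 43 44
f 42 44 32
f 43 29 45
f 43 45 44
f 44 45 46
f 44 46 32
f 45 29 47
f 45 47 46
f 46 47 48
f 46 48 32
f 47 29 49
f 47 49 48
f 48 49 50
f 48 50 32
f 49 29 51
f 49 51 50
f 50 51 52
f 50 52 32
f 51 29 53
f 51 53 52
f 52 53 54
f 52 54 32
f 53 29 55
f 53 55 54
f 54 55 56
f 54 56 32
f 55 29 30
f 55 30 56
f 56 30 31
f 56 31 32
f 58 57 60
f 58 60 59
f 60 57 61
f 60 61 59
f 61 57 62
f 61 62 59
f 62 57 63
f 62 63 59
f 63 57 64
f 63 64 59
f 64 57 65
f 64 65 59
f 65 57 66
f 65 66 59
f 66 57 67
f 66 67 59
f 67 57 68
f 67 68 59
f 68 57 69
f 68 69 59
f 69 57 70
f 69 70 59
f 70 57 58
f 70 58 59

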